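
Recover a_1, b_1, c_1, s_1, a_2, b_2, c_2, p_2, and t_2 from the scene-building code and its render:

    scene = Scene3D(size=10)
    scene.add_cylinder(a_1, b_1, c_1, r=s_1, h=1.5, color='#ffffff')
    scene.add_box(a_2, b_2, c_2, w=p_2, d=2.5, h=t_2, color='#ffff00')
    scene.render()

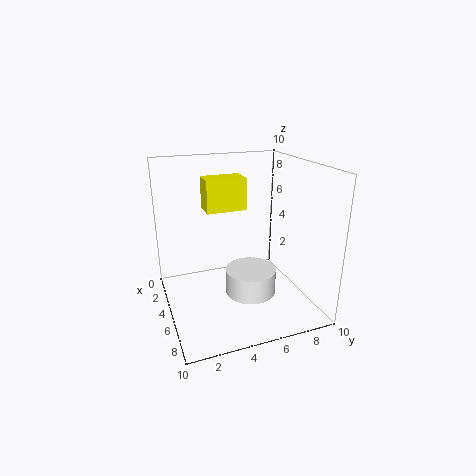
a_1 = 8.5
b_1 = 4.5
c_1 = 3
s_1 = 1.5
a_2 = 5
b_2 = 2.5
c_2 = 7.5
p_2 = 1.5
t_2 = 2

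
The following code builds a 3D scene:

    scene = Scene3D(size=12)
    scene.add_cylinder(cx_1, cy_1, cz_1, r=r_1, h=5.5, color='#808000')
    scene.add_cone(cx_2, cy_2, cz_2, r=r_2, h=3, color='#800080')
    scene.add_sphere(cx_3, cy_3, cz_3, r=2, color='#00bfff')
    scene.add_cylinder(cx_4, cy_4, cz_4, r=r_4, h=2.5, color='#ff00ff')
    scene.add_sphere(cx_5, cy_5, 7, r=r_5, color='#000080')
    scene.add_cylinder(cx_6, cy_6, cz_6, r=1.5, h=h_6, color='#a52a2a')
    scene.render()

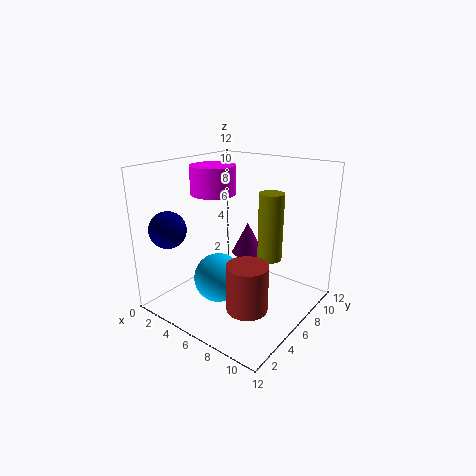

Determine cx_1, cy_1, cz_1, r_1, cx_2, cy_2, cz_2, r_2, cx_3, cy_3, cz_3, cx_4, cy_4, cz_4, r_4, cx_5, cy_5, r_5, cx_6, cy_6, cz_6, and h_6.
cx_1 = 8.5; cy_1 = 7; cz_1 = 4.5; r_1 = 1; cx_2 = 4.5; cy_2 = 9.5; cz_2 = 3; r_2 = 1.5; cx_3 = 5.5; cy_3 = 4; cz_3 = 3; cx_4 = 2.5; cy_4 = 7; cz_4 = 9; r_4 = 2; cx_5 = 2; cy_5 = 2; r_5 = 1.5; cx_6 = 9.5; cy_6 = 2.5; cz_6 = 2.5; h_6 = 3.5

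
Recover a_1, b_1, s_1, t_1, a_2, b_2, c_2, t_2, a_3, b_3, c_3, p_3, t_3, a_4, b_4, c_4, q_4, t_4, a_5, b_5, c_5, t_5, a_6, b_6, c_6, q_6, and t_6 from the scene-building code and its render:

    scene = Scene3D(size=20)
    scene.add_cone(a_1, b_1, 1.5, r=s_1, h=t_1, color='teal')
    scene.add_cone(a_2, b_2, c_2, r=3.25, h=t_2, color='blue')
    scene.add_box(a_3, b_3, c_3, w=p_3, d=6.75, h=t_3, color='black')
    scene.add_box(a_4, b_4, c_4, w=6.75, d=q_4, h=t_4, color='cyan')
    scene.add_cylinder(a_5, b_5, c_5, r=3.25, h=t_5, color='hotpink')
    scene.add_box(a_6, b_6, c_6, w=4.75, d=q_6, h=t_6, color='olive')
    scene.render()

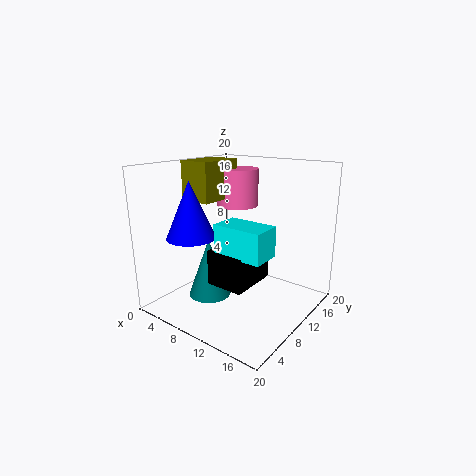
a_1 = 6.75, b_1 = 7.5, s_1 = 3, t_1 = 8.25, a_2 = 6.25, b_2 = 4.75, c_2 = 10.75, t_2 = 7.5, a_3 = 8.5, b_3 = 5.25, c_3 = 4.5, p_3 = 5.25, t_3 = 4.75, a_4 = 9.5, b_4 = 5.5, c_4 = 9, q_4 = 4, t_4 = 4, a_5 = 5.25, b_5 = 16.25, c_5 = 12.75, t_5 = 5.75, a_6 = 0.5, b_6 = 9, c_6 = 14.25, q_6 = 7, t_6 = 5.75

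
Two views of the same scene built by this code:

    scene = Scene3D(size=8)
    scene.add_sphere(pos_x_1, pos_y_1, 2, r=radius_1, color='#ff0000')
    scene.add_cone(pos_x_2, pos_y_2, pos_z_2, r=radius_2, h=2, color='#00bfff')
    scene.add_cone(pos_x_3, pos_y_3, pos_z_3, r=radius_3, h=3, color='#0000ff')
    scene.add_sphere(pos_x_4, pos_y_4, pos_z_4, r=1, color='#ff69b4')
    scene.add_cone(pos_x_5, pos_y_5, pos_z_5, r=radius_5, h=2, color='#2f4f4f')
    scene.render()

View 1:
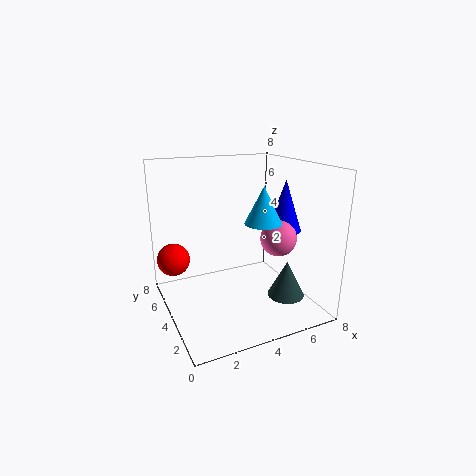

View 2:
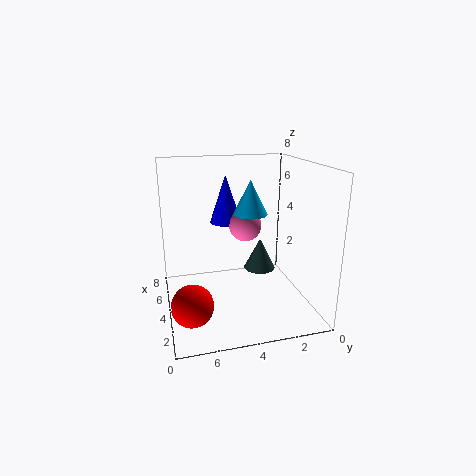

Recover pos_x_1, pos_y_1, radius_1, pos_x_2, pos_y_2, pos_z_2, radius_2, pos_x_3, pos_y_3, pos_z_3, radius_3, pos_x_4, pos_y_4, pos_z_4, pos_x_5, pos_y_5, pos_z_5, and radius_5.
pos_x_1 = 1
pos_y_1 = 7
radius_1 = 1
pos_x_2 = 5
pos_y_2 = 3
pos_z_2 = 5
radius_2 = 1
pos_x_3 = 7
pos_y_3 = 4
pos_z_3 = 4
radius_3 = 1
pos_x_4 = 6
pos_y_4 = 3
pos_z_4 = 4
pos_x_5 = 6
pos_y_5 = 2
pos_z_5 = 1
radius_5 = 1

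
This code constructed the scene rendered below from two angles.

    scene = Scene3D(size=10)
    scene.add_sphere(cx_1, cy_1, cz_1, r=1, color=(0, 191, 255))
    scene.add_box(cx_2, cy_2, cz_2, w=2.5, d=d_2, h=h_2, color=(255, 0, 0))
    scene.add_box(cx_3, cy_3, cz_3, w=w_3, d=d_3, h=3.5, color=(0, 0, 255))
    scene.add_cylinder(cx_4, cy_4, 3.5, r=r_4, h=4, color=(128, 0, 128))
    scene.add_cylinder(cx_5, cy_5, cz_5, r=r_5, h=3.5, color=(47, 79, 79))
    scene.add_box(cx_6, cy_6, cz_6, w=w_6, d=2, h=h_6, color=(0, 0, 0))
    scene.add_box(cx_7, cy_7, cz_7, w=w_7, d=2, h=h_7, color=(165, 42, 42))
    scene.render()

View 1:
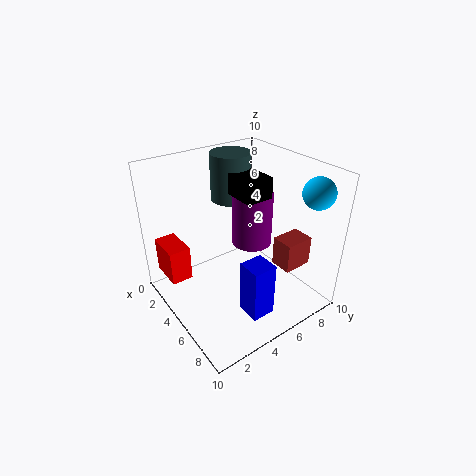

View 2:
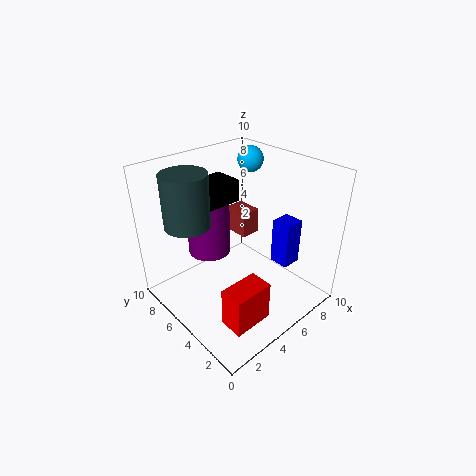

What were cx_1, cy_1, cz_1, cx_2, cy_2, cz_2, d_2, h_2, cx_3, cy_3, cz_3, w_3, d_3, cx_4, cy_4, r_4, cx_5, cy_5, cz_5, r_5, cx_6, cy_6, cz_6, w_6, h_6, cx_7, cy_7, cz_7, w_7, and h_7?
cx_1 = 9
cy_1 = 8
cz_1 = 9
cx_2 = 1
cy_2 = 0.5
cz_2 = 2
d_2 = 1.5
h_2 = 2.5
cx_3 = 8
cy_3 = 3
cz_3 = 2
w_3 = 1.5
d_3 = 1.5
cx_4 = 4
cy_4 = 7
r_4 = 1.5
cx_5 = 2
cy_5 = 6.5
cz_5 = 6.5
r_5 = 1.5
cx_6 = 3
cy_6 = 5.5
cz_6 = 7.5
w_6 = 2.5
h_6 = 1.5
cx_7 = 7
cy_7 = 6.5
cz_7 = 3.5
w_7 = 1.5
h_7 = 2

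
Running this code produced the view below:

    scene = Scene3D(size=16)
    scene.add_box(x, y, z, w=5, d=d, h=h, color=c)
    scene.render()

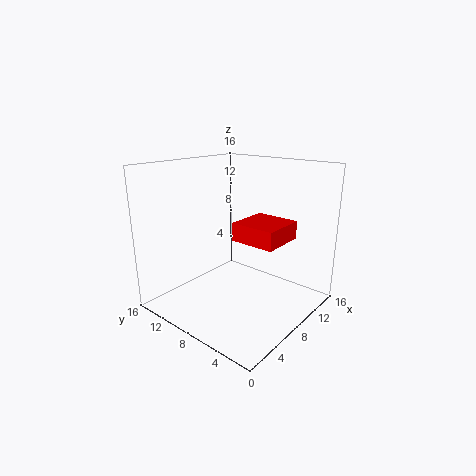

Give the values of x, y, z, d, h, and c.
x = 7, y = 3, z = 8, d = 5, h = 2, c = 'red'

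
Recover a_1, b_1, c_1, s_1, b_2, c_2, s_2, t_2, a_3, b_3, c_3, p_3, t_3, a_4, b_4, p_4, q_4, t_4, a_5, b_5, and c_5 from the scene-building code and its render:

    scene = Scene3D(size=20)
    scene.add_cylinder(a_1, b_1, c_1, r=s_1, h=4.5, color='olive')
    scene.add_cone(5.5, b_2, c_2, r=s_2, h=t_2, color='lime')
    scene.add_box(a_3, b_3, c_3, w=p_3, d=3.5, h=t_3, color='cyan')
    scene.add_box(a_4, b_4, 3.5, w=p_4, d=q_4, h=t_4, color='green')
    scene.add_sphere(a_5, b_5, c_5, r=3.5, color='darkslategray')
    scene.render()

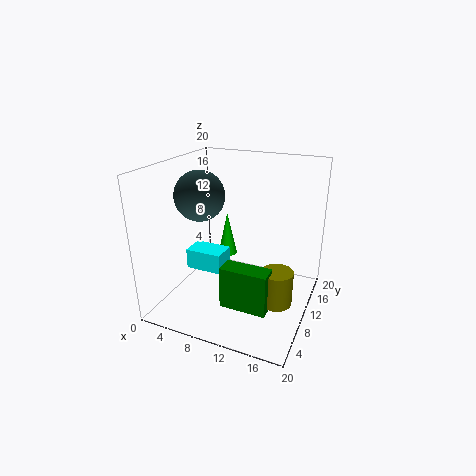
a_1 = 17; b_1 = 6; c_1 = 4; s_1 = 2; b_2 = 16; c_2 = 4; s_2 = 1.5; t_2 = 7; a_3 = 2; b_3 = 9; c_3 = 4; p_3 = 5.5; t_3 = 3; a_4 = 10.5; b_4 = 3; p_4 = 6; q_4 = 2.5; t_4 = 5.5; a_5 = 4.5; b_5 = 9.5; c_5 = 15.5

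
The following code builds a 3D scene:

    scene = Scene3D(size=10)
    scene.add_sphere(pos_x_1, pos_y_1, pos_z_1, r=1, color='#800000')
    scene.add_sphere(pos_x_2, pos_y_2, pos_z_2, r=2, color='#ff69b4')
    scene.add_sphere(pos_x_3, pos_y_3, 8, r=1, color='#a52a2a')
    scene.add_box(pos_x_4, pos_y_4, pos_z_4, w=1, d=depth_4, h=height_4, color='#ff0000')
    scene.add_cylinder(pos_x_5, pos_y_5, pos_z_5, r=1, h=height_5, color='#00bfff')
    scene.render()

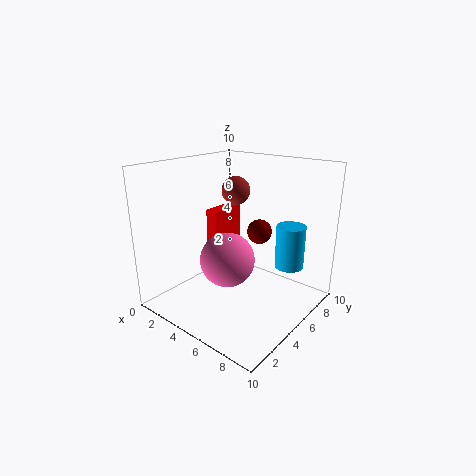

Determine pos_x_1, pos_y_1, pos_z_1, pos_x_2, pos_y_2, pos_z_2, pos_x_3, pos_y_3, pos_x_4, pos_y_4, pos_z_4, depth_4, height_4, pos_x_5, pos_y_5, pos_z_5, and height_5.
pos_x_1 = 4, pos_y_1 = 9, pos_z_1 = 4, pos_x_2 = 4, pos_y_2 = 5, pos_z_2 = 3, pos_x_3 = 4, pos_y_3 = 6, pos_x_4 = 1, pos_y_4 = 6, pos_z_4 = 3, depth_4 = 3, height_4 = 3, pos_x_5 = 8, pos_y_5 = 7, pos_z_5 = 3, height_5 = 3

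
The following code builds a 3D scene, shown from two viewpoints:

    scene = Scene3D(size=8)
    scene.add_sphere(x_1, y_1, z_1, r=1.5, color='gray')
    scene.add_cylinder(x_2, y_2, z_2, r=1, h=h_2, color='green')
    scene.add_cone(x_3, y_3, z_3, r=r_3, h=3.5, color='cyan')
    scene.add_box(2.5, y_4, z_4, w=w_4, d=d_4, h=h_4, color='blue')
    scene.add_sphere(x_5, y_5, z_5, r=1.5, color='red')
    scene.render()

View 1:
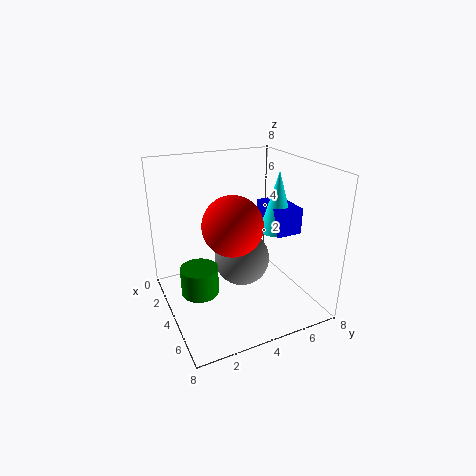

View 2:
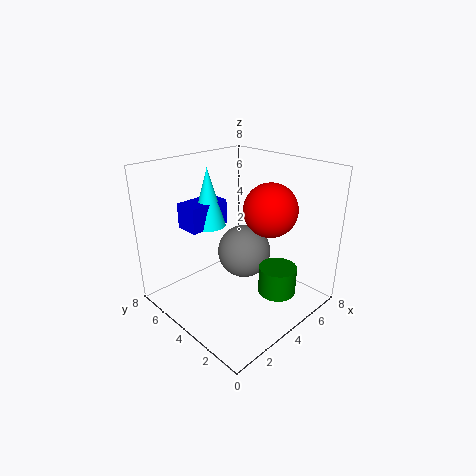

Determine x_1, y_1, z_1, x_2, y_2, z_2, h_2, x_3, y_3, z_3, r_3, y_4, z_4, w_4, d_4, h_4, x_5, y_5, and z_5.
x_1 = 4.5
y_1 = 4
z_1 = 3
x_2 = 4.5
y_2 = 1.5
z_2 = 1.5
h_2 = 1.5
x_3 = 4
y_3 = 6.5
z_3 = 4
r_3 = 1
y_4 = 6
z_4 = 4
w_4 = 2.5
d_4 = 1.5
h_4 = 1.5
x_5 = 5.5
y_5 = 3
z_5 = 5.5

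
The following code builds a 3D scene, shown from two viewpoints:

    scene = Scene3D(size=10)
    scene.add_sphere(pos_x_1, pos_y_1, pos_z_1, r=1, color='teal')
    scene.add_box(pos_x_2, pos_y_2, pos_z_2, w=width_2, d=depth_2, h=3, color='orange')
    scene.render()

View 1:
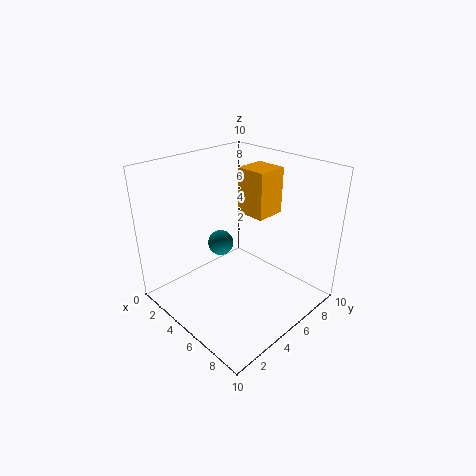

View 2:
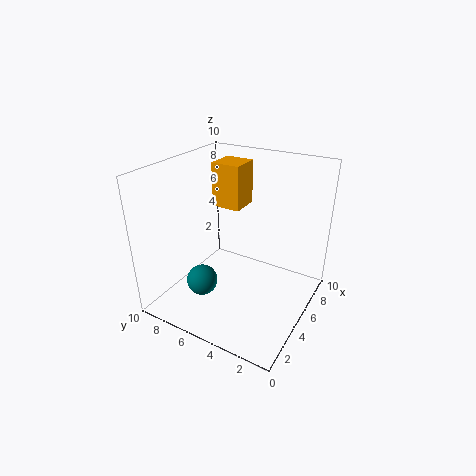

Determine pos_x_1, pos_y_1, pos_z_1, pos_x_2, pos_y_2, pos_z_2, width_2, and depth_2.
pos_x_1 = 2, pos_y_1 = 6, pos_z_1 = 3, pos_x_2 = 5, pos_y_2 = 5, pos_z_2 = 7, width_2 = 2, depth_2 = 2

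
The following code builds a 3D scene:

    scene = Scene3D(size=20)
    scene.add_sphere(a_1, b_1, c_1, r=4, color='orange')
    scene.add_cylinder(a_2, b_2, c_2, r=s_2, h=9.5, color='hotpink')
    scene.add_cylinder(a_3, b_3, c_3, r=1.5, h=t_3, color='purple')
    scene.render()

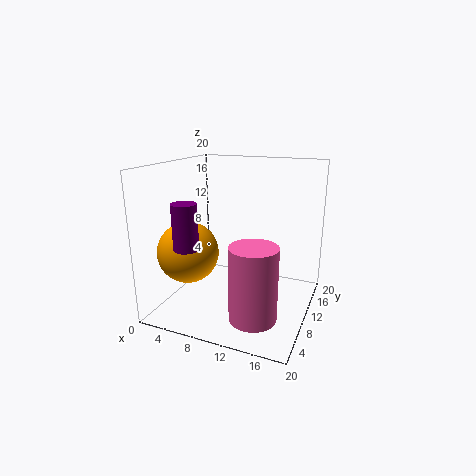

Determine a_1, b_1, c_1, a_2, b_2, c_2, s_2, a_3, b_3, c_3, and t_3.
a_1 = 5
b_1 = 5
c_1 = 9
a_2 = 14.5
b_2 = 4
c_2 = 2
s_2 = 3
a_3 = 7
b_3 = 1.5
c_3 = 11
t_3 = 5.5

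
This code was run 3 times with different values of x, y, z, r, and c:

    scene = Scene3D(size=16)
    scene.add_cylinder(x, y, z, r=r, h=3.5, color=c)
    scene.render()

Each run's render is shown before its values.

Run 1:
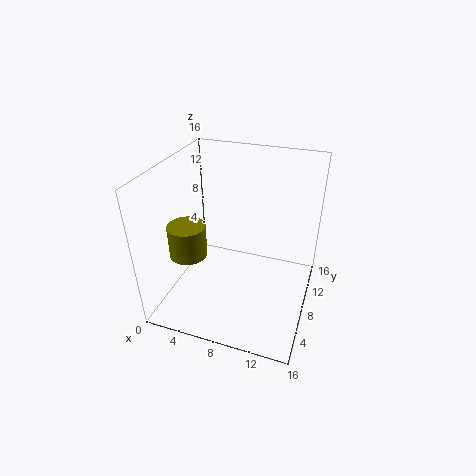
x = 3.5; y = 4.75; z = 7; r = 2; c = 'olive'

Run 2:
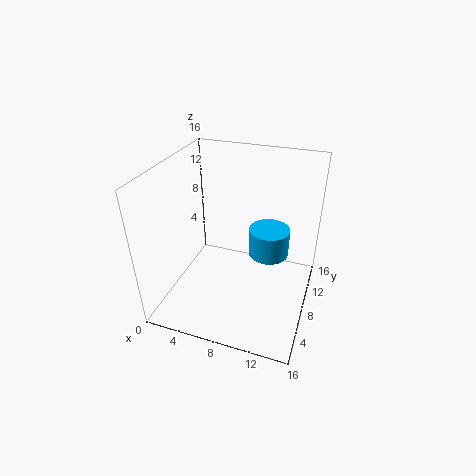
x = 10.5; y = 12.5; z = 3.5; r = 2.5; c = 'deepskyblue'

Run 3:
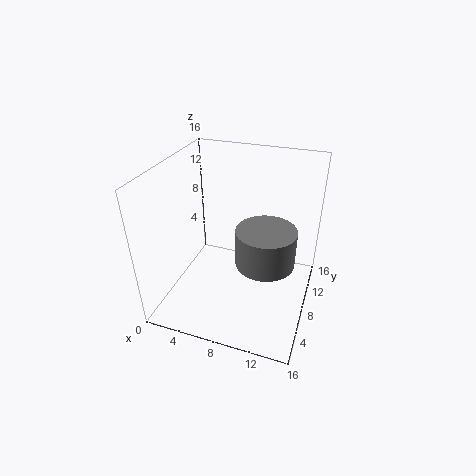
x = 12.25; y = 3.5; z = 9; r = 2.75; c = 'gray'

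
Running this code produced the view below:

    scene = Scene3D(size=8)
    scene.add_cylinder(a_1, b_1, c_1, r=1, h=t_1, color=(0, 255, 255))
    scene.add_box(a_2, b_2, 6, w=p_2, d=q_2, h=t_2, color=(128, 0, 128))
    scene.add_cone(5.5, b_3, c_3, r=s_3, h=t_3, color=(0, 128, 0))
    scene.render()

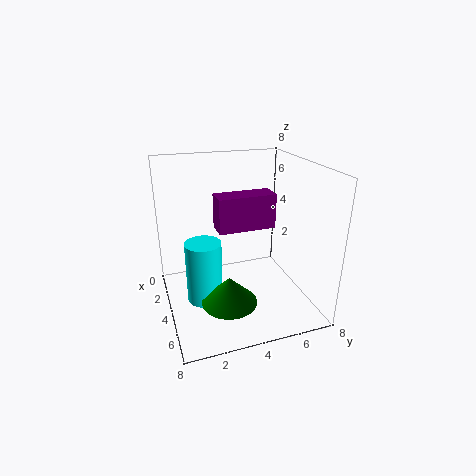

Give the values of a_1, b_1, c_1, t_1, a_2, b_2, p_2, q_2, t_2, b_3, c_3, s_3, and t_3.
a_1 = 4; b_1 = 2; c_1 = 0.5; t_1 = 3.5; a_2 = 6.5; b_2 = 2; p_2 = 1; q_2 = 2.5; t_2 = 1.5; b_3 = 3; c_3 = 1; s_3 = 1.5; t_3 = 1.5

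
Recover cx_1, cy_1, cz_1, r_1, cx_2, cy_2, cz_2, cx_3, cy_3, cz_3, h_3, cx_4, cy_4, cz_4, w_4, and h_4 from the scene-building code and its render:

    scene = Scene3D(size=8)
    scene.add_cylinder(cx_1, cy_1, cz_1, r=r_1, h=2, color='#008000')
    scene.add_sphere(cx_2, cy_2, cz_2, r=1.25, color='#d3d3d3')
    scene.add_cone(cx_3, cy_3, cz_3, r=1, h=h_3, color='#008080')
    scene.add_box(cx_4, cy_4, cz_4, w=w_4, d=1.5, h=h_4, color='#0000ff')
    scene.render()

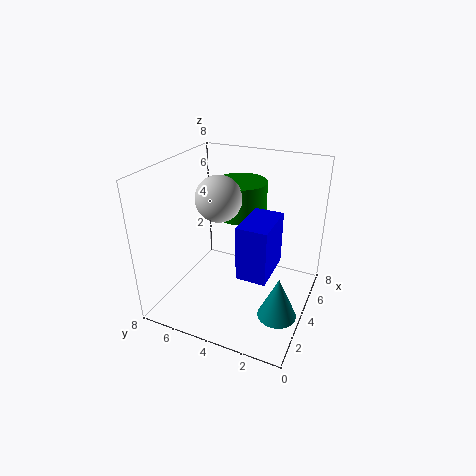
cx_1 = 5.5; cy_1 = 4.5; cz_1 = 4.75; r_1 = 1.5; cx_2 = 3.75; cy_2 = 5; cz_2 = 6.25; cx_3 = 2.25; cy_3 = 1; cz_3 = 1; h_3 = 2.25; cx_4 = 1.5; cy_4 = 1.5; cz_4 = 3.25; w_4 = 2.5; h_4 = 2.75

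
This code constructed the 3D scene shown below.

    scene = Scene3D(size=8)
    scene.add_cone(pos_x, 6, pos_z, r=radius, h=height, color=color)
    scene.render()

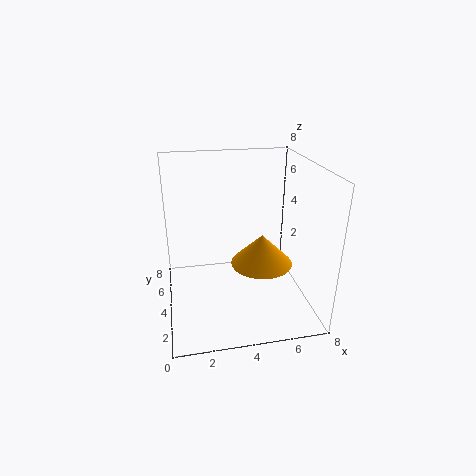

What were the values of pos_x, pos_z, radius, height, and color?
pos_x = 6; pos_z = 1; radius = 2; height = 2; color = 'orange'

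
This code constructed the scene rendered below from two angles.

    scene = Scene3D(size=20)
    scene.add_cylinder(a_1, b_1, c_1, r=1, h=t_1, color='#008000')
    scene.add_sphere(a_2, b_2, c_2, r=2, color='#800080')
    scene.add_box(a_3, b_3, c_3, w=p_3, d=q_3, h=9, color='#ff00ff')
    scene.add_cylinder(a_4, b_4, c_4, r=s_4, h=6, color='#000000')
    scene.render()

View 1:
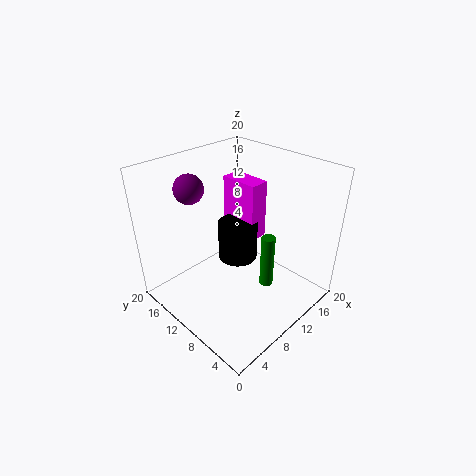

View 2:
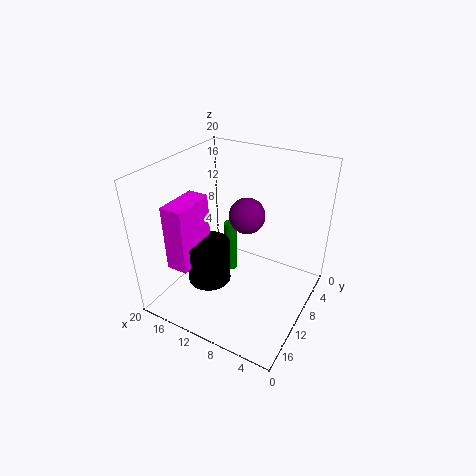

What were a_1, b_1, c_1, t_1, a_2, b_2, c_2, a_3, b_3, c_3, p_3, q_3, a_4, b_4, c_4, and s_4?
a_1 = 13
b_1 = 7
c_1 = 2
t_1 = 8
a_2 = 6
b_2 = 15
c_2 = 17
a_3 = 14
b_3 = 11
c_3 = 7
p_3 = 3
q_3 = 6
a_4 = 13
b_4 = 13
c_4 = 4
s_4 = 3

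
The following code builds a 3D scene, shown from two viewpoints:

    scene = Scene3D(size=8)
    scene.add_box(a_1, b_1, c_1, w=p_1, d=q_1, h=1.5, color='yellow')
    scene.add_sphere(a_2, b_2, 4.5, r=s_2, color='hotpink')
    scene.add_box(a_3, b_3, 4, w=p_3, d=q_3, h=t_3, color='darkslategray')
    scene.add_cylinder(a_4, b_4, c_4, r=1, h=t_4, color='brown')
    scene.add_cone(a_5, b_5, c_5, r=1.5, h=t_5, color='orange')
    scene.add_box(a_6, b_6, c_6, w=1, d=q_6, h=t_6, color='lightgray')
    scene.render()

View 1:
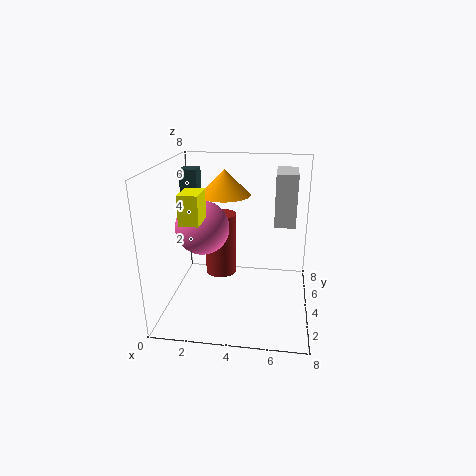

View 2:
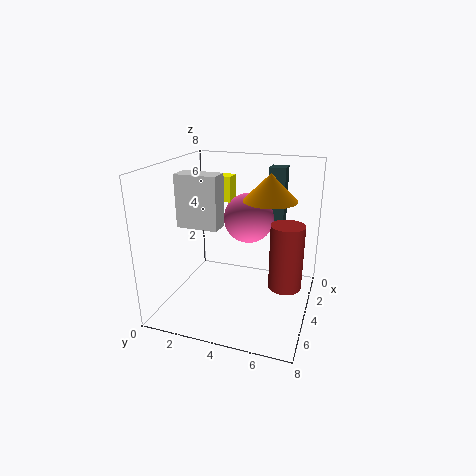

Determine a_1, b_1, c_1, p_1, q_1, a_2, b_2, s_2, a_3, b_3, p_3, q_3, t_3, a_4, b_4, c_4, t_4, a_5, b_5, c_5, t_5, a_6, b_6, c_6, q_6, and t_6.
a_1 = 1.5
b_1 = 1.5
c_1 = 5.5
p_1 = 1
q_1 = 1.5
a_2 = 2
b_2 = 4
s_2 = 1.5
a_3 = 0.5
b_3 = 5
p_3 = 1
q_3 = 1
t_3 = 3.5
a_4 = 2.5
b_4 = 6.5
c_4 = 0.5
t_4 = 4
a_5 = 3
b_5 = 5.5
c_5 = 6
t_5 = 1.5
a_6 = 6
b_6 = 2
c_6 = 5.5
q_6 = 2
t_6 = 2.5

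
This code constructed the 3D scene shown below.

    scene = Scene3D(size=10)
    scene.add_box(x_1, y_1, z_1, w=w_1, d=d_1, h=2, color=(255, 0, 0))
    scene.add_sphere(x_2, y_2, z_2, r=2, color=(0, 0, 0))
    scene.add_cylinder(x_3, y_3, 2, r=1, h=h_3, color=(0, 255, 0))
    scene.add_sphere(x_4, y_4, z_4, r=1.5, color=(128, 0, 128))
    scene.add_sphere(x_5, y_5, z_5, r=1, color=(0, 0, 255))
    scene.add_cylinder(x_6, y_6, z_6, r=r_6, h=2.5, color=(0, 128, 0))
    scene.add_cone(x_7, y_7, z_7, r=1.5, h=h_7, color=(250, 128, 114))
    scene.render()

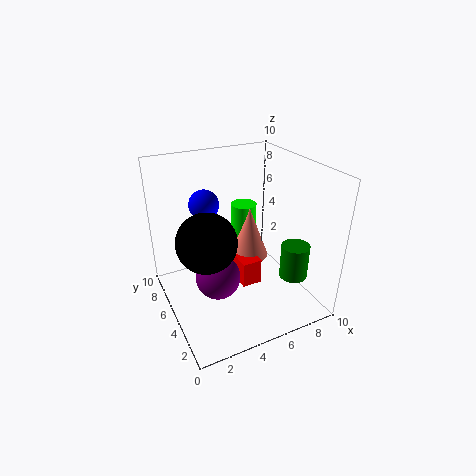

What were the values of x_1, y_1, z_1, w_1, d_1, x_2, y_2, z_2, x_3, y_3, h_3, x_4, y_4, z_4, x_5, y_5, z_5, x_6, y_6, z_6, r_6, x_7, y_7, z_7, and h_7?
x_1 = 5.5, y_1 = 5, z_1 = 0.5, w_1 = 1.5, d_1 = 3, x_2 = 2.5, y_2 = 4.5, z_2 = 5.5, x_3 = 7, y_3 = 8, h_3 = 4, x_4 = 3, y_4 = 4, z_4 = 3, x_5 = 3, y_5 = 6, z_5 = 7.5, x_6 = 8.5, y_6 = 3, z_6 = 2, r_6 = 1, x_7 = 7, y_7 = 7, z_7 = 2, h_7 = 4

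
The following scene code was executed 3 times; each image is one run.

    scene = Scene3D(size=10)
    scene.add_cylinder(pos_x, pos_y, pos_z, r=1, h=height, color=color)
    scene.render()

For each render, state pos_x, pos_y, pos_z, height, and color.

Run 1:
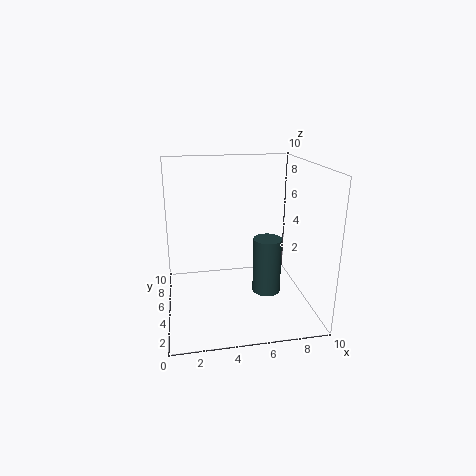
pos_x = 7, pos_y = 4.5, pos_z = 1, height = 4, color = 'darkslategray'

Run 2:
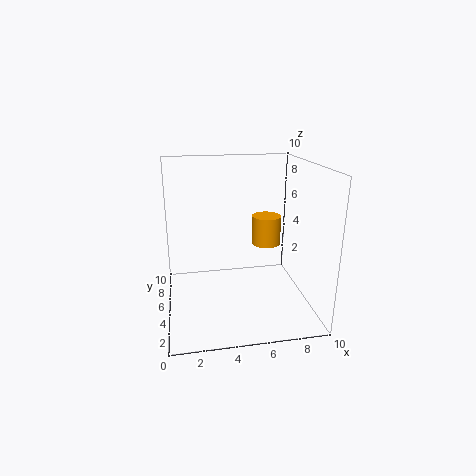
pos_x = 7, pos_y = 5, pos_z = 4.5, height = 2, color = 'orange'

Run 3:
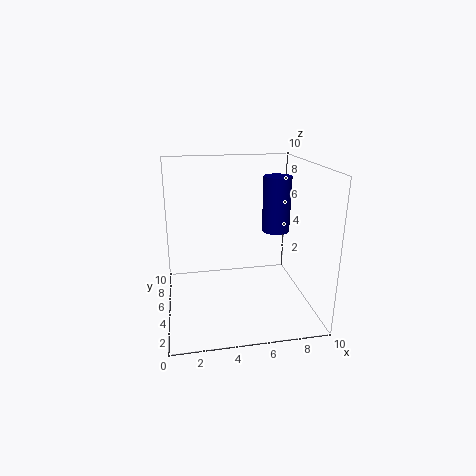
pos_x = 8, pos_y = 6, pos_z = 5, height = 4, color = 'navy'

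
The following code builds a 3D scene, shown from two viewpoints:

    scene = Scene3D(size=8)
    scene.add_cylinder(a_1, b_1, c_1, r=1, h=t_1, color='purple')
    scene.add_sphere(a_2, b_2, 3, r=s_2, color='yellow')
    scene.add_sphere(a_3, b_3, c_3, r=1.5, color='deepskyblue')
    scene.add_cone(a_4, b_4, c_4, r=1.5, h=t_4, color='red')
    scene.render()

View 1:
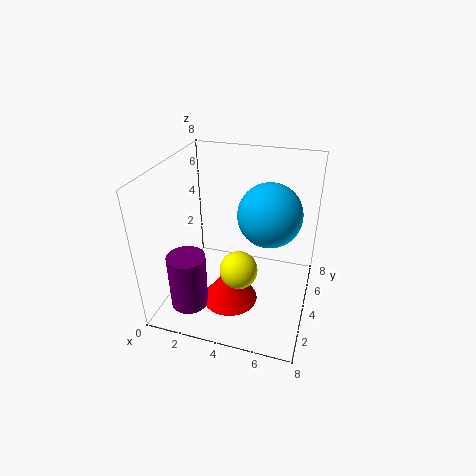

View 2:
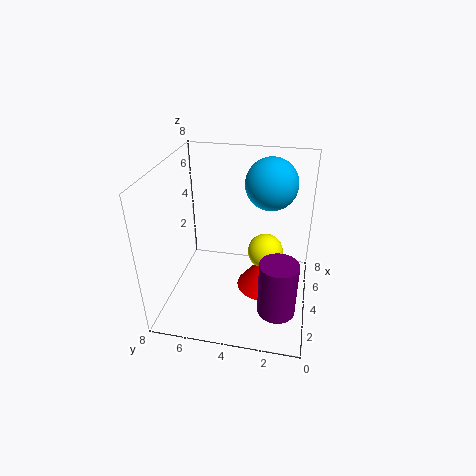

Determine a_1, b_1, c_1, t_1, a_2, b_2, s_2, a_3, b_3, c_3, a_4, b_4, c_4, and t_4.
a_1 = 2; b_1 = 1.5; c_1 = 1; t_1 = 3; a_2 = 4.5; b_2 = 2.5; s_2 = 1; a_3 = 6; b_3 = 2.5; c_3 = 6.5; a_4 = 4; b_4 = 2.5; c_4 = 1; t_4 = 2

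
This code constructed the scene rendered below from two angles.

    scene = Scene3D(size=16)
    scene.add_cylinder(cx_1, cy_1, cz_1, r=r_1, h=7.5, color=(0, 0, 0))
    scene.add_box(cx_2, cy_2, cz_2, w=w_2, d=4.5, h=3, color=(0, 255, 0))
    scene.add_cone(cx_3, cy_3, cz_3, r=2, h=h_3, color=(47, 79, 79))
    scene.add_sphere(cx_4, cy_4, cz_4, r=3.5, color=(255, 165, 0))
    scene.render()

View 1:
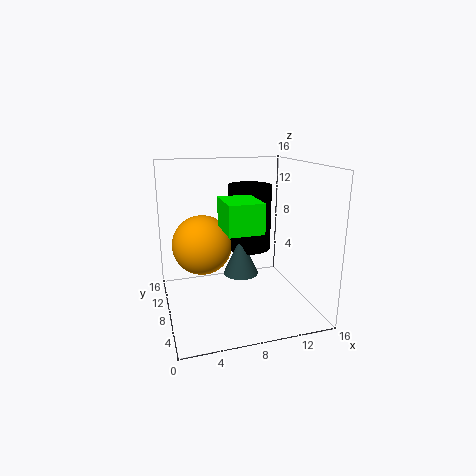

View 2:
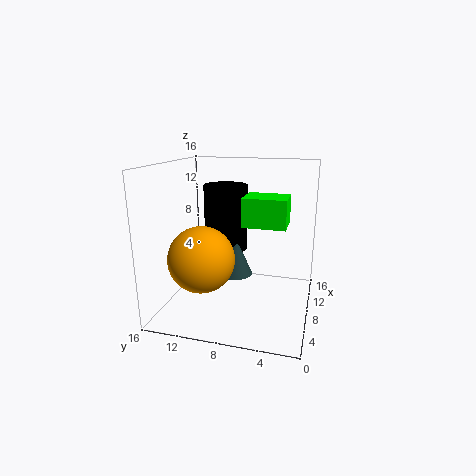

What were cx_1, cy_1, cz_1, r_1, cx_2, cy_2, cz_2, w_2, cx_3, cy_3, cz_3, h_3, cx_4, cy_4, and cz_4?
cx_1 = 10
cy_1 = 10
cz_1 = 6
r_1 = 2.5
cx_2 = 5.5
cy_2 = 2.5
cz_2 = 10
w_2 = 3.5
cx_3 = 8.5
cy_3 = 8.5
cz_3 = 3.5
h_3 = 4.5
cx_4 = 4.5
cy_4 = 11
cz_4 = 6.5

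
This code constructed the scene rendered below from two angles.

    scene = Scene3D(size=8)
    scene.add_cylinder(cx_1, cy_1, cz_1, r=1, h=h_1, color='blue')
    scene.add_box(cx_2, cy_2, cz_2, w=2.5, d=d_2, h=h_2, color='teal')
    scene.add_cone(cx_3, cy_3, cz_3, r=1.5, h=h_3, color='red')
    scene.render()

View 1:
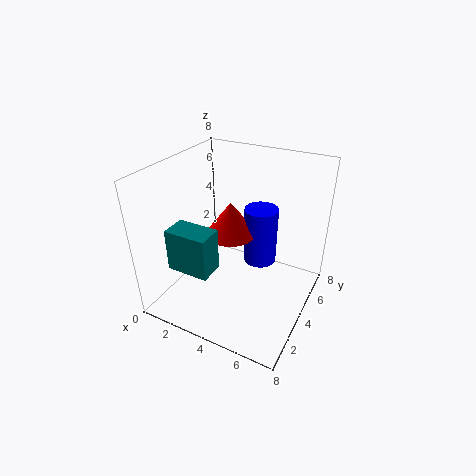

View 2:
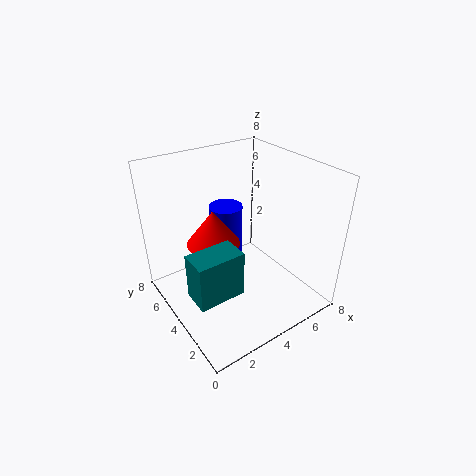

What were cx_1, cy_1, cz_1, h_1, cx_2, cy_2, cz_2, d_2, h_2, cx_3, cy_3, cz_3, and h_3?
cx_1 = 4.5
cy_1 = 6
cz_1 = 1.5
h_1 = 3.5
cx_2 = 0.5
cy_2 = 2
cz_2 = 2
d_2 = 1.5
h_2 = 2.5
cx_3 = 3
cy_3 = 5
cz_3 = 3.5
h_3 = 2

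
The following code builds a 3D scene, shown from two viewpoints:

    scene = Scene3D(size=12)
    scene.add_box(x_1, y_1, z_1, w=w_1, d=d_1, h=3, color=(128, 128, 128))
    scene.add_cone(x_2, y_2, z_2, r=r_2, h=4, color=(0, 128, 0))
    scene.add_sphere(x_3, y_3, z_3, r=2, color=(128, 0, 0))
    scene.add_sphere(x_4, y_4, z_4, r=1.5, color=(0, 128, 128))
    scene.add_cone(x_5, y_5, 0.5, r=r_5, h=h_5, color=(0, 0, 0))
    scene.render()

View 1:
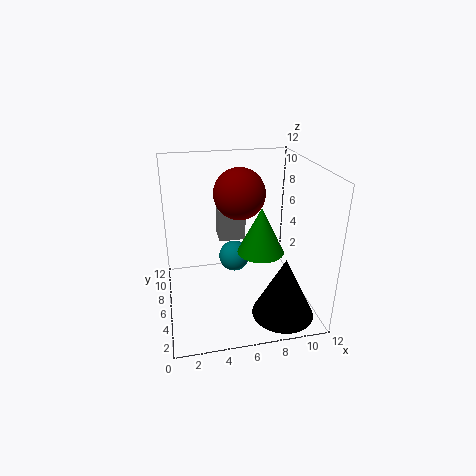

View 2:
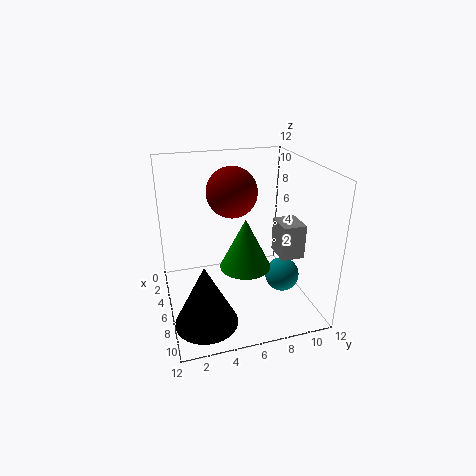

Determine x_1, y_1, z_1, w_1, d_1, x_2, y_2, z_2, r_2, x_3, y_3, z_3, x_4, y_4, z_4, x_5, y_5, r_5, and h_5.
x_1 = 5, y_1 = 9.5, z_1 = 4, w_1 = 2.5, d_1 = 2, x_2 = 8, y_2 = 6, z_2 = 4.5, r_2 = 2, x_3 = 6, y_3 = 5.5, z_3 = 10, x_4 = 6.5, y_4 = 10, z_4 = 2, x_5 = 9, y_5 = 2.5, r_5 = 2.5, h_5 = 5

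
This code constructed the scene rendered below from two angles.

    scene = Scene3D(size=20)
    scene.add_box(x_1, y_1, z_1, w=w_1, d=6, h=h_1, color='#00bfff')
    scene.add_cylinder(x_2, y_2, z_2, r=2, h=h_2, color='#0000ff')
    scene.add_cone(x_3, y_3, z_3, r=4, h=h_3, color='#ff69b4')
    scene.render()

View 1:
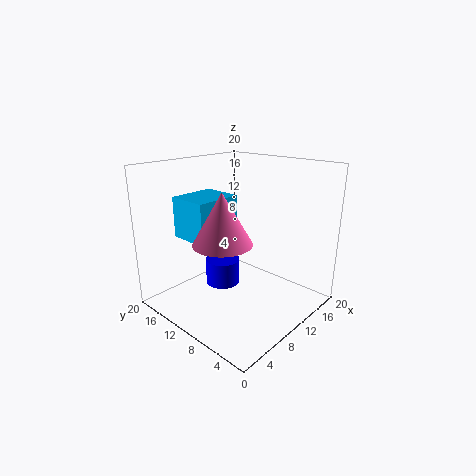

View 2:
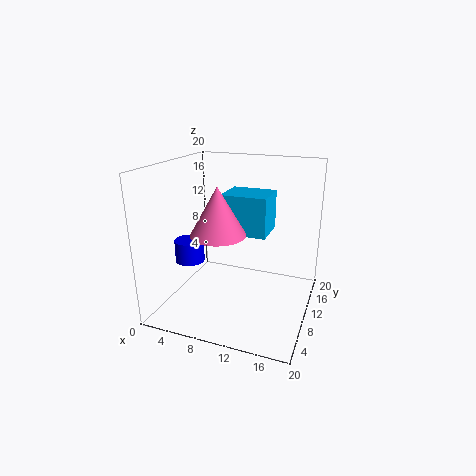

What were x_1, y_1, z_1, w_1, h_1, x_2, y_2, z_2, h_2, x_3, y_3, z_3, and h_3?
x_1 = 6
y_1 = 13
z_1 = 9
w_1 = 7
h_1 = 6
x_2 = 4
y_2 = 7
z_2 = 7
h_2 = 3
x_3 = 7
y_3 = 10
z_3 = 10
h_3 = 7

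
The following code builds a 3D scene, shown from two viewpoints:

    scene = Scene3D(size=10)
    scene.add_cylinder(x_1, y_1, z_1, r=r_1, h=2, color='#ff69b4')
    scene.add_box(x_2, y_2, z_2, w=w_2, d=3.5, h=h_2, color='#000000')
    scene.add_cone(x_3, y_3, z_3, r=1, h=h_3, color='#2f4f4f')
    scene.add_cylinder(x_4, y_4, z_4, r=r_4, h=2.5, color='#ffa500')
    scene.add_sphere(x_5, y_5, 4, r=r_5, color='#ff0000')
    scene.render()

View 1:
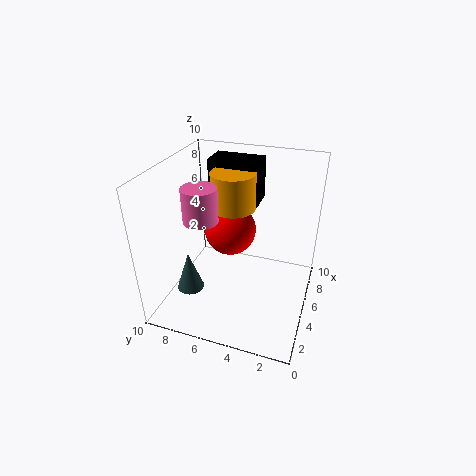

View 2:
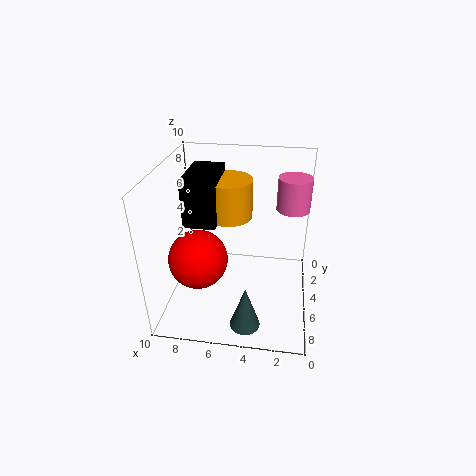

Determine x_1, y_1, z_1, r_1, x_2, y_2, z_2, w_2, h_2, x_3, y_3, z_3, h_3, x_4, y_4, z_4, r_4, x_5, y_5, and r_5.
x_1 = 1.5, y_1 = 6, z_1 = 8, r_1 = 1, x_2 = 6, y_2 = 4, z_2 = 7, w_2 = 2, h_2 = 3, x_3 = 4, y_3 = 8.5, z_3 = 0.5, h_3 = 3, x_4 = 5.5, y_4 = 5.5, z_4 = 7, r_4 = 1.5, x_5 = 7.5, y_5 = 6.5, r_5 = 2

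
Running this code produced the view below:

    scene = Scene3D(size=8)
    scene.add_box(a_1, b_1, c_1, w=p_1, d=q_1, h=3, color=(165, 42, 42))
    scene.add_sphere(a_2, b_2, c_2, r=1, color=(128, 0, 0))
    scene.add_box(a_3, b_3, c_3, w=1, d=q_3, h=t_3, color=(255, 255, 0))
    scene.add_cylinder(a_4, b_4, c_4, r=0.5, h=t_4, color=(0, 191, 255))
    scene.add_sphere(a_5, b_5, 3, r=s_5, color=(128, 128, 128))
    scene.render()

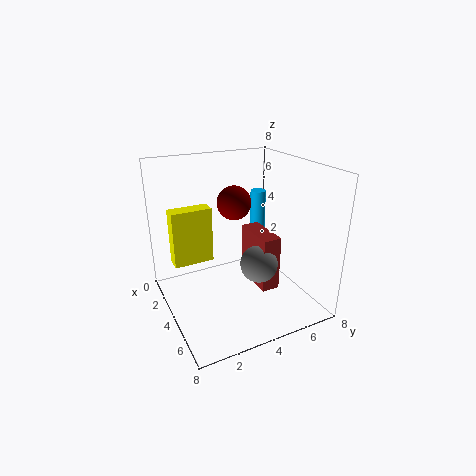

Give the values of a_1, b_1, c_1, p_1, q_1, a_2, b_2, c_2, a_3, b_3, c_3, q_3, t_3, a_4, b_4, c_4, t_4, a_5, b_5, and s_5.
a_1 = 3.5
b_1 = 4.5
c_1 = 1.5
p_1 = 2.5
q_1 = 1
a_2 = 2.5
b_2 = 4.5
c_2 = 5.5
a_3 = 0.5
b_3 = 1
c_3 = 1.5
q_3 = 2.5
t_3 = 3.5
a_4 = 1
b_4 = 7
c_4 = 1.5
t_4 = 4
a_5 = 5.5
b_5 = 4.5
s_5 = 1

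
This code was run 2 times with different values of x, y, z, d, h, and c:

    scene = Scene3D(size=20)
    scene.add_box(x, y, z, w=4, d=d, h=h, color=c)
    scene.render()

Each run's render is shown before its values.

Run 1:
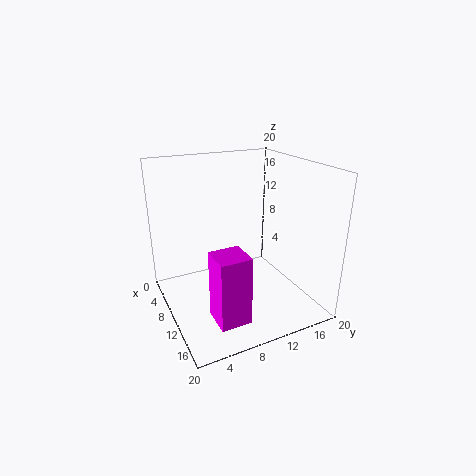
x = 14; y = 4; z = 2; d = 4; h = 9; c = 'magenta'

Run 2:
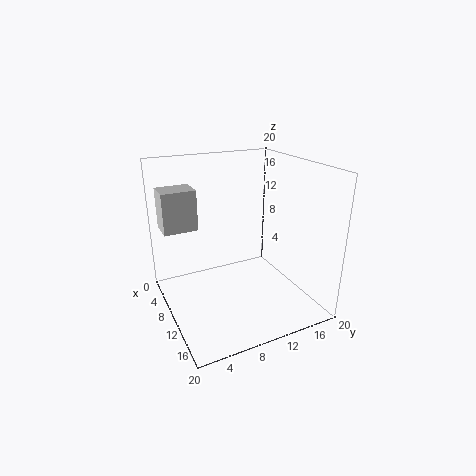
x = 1; y = 1; z = 10; d = 5; h = 6; c = 'lightgray'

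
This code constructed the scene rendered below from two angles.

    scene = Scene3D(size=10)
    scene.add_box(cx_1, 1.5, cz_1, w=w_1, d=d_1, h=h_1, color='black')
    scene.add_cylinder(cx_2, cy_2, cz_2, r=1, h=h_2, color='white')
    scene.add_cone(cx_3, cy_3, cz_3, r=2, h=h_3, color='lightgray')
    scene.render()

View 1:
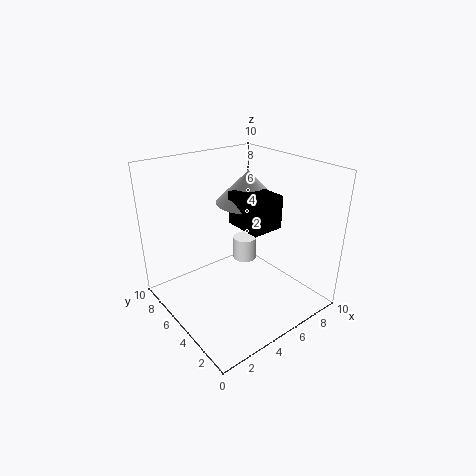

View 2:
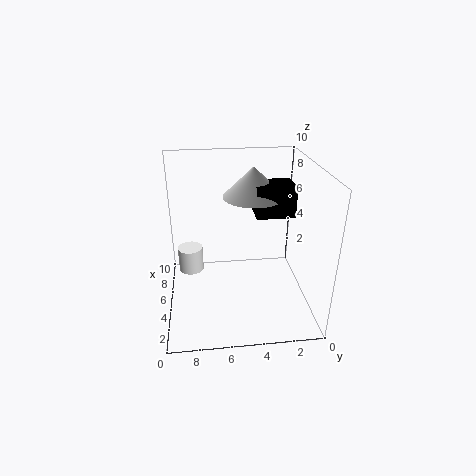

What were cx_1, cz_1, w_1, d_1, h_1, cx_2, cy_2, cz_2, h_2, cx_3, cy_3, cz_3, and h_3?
cx_1 = 3.5
cz_1 = 7
w_1 = 2
d_1 = 2.5
h_1 = 2
cx_2 = 8.5
cy_2 = 8.5
cz_2 = 0.5
h_2 = 2
cx_3 = 5
cy_3 = 4
cz_3 = 8
h_3 = 2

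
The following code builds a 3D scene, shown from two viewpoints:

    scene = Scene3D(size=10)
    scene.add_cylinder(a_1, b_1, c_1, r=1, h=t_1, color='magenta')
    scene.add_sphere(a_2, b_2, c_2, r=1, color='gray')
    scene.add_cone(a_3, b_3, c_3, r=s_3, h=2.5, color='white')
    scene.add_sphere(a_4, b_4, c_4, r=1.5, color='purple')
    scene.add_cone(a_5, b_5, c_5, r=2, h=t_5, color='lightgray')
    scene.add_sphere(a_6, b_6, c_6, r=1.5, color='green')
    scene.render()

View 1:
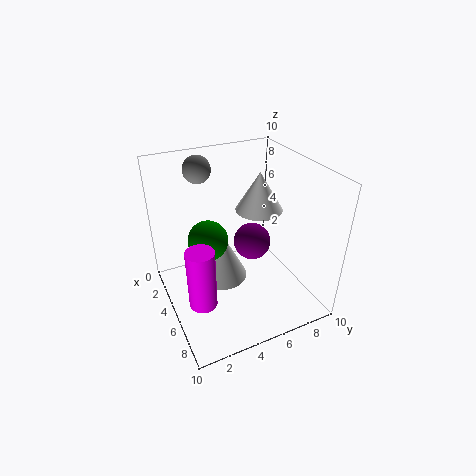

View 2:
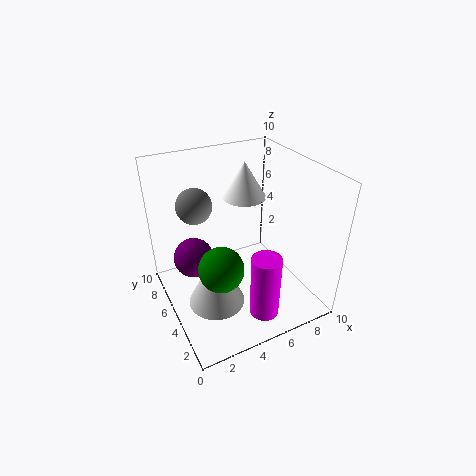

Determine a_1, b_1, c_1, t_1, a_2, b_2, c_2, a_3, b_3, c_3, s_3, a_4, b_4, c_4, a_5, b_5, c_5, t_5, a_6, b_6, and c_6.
a_1 = 5.5, b_1 = 2, c_1 = 0.5, t_1 = 4.5, a_2 = 1.5, b_2 = 3.5, c_2 = 9, a_3 = 6, b_3 = 6, c_3 = 7.5, s_3 = 1.5, a_4 = 2.5, b_4 = 7.5, c_4 = 2.5, a_5 = 3, b_5 = 4.5, c_5 = 0.5, t_5 = 4, a_6 = 3, b_6 = 3.5, c_6 = 4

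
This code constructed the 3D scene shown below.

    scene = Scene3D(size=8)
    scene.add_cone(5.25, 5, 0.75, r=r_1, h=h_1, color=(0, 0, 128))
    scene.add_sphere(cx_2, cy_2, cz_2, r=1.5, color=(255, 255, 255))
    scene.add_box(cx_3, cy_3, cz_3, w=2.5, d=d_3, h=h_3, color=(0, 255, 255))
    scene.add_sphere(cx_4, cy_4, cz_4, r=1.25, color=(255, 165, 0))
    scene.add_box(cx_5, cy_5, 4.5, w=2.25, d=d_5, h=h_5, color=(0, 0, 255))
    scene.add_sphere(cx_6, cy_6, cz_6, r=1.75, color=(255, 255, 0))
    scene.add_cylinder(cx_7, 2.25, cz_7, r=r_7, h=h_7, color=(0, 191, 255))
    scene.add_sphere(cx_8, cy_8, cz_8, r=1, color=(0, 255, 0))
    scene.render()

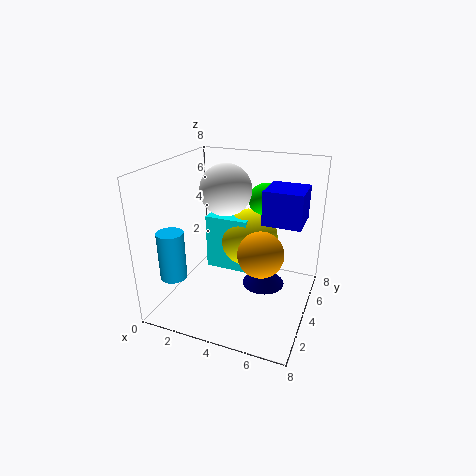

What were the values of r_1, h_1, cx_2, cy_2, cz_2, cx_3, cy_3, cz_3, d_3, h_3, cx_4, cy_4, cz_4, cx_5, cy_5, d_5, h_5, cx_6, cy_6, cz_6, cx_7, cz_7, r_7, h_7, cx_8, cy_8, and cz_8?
r_1 = 1.25, h_1 = 1.25, cx_2 = 2.75, cy_2 = 5.25, cz_2 = 6.25, cx_3 = 1.75, cy_3 = 4.5, cz_3 = 1.5, d_3 = 1.25, h_3 = 3.25, cx_4 = 5.5, cy_4 = 3.5, cz_4 = 3.5, cx_5 = 5, cy_5 = 5, d_5 = 2.25, h_5 = 2, cx_6 = 4, cy_6 = 5.75, cz_6 = 3.25, cx_7 = 0.75, cz_7 = 1.75, r_7 = 0.75, h_7 = 2.75, cx_8 = 4.75, cy_8 = 6.5, cz_8 = 5.5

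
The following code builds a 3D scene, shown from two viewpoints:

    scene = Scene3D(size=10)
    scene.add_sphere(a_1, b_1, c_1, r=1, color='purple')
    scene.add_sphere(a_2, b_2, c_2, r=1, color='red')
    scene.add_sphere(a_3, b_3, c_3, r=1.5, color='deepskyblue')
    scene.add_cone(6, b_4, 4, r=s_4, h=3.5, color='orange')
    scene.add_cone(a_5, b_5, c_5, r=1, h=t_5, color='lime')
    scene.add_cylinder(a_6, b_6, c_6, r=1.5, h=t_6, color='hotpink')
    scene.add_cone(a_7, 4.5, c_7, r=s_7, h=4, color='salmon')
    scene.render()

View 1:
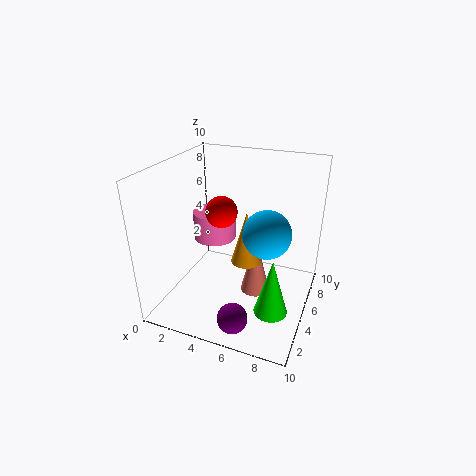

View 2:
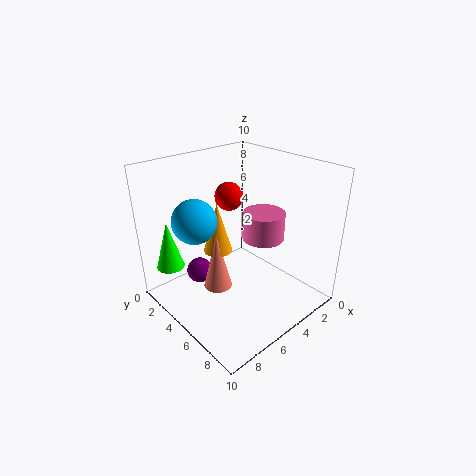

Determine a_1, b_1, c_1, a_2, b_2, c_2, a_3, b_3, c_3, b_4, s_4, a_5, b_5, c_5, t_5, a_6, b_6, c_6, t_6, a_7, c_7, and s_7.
a_1 = 6; b_1 = 1.5; c_1 = 1; a_2 = 4.5; b_2 = 3.5; c_2 = 7.5; a_3 = 7.5; b_3 = 3.5; c_3 = 6.5; b_4 = 4; s_4 = 1; a_5 = 8.5; b_5 = 1.5; c_5 = 2.5; t_5 = 3.5; a_6 = 3; b_6 = 5.5; c_6 = 4.5; t_6 = 2; a_7 = 6.5; c_7 = 1.5; s_7 = 1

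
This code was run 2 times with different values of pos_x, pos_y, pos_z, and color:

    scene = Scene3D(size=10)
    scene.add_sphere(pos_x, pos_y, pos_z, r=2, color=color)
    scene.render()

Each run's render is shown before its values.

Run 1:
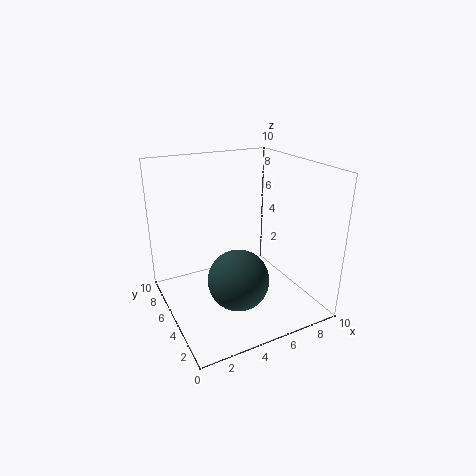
pos_x = 4, pos_y = 3, pos_z = 3, color = 'darkslategray'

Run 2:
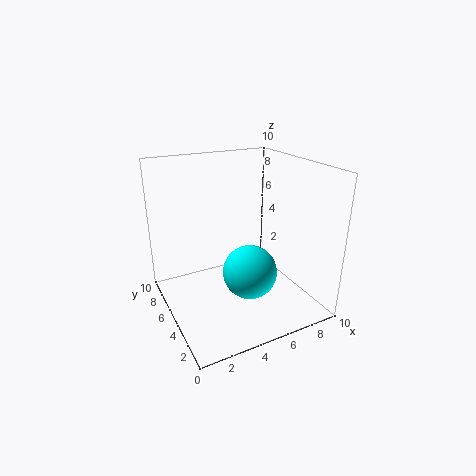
pos_x = 6, pos_y = 5, pos_z = 2, color = 'cyan'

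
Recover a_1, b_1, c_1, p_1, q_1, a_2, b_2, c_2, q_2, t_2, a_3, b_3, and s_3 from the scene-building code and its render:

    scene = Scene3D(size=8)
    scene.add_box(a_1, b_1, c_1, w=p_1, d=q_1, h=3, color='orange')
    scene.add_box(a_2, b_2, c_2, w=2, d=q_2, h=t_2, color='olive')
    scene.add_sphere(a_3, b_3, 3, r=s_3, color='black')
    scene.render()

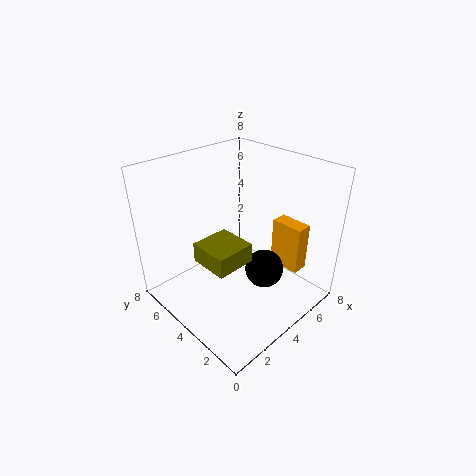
a_1 = 7
b_1 = 2
c_1 = 1
p_1 = 1
q_1 = 2
a_2 = 1
b_2 = 2
c_2 = 4
q_2 = 2
t_2 = 1
a_3 = 4
b_3 = 2
s_3 = 1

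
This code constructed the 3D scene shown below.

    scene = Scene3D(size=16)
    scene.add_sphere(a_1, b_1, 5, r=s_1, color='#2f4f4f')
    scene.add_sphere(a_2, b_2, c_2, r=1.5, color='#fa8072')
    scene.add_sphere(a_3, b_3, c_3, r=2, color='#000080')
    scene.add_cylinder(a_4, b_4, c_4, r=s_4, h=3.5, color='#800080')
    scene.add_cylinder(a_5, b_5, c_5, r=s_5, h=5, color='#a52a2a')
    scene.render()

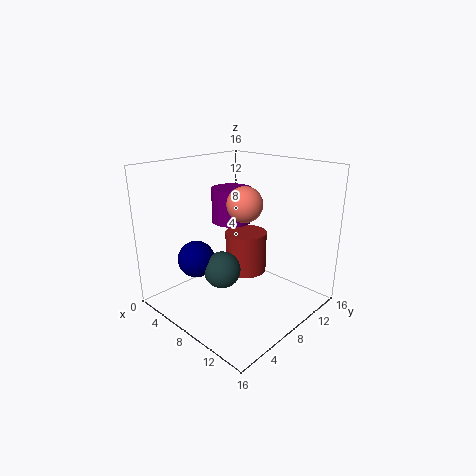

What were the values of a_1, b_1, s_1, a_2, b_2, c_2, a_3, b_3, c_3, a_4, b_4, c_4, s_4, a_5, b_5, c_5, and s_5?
a_1 = 8, b_1 = 5.5, s_1 = 2, a_2 = 13.5, b_2 = 3, c_2 = 14, a_3 = 5.5, b_3 = 4, c_3 = 6, a_4 = 8.5, b_4 = 6.5, c_4 = 10.5, s_4 = 2, a_5 = 6.5, b_5 = 11, c_5 = 2.5, s_5 = 2.5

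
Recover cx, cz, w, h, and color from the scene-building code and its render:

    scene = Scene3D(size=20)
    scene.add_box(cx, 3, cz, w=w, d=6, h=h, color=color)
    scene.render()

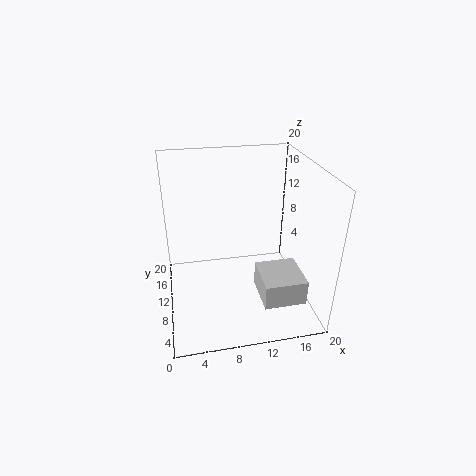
cx = 12.25
cz = 2.75
w = 5.75
h = 3.5
color = 'lightgray'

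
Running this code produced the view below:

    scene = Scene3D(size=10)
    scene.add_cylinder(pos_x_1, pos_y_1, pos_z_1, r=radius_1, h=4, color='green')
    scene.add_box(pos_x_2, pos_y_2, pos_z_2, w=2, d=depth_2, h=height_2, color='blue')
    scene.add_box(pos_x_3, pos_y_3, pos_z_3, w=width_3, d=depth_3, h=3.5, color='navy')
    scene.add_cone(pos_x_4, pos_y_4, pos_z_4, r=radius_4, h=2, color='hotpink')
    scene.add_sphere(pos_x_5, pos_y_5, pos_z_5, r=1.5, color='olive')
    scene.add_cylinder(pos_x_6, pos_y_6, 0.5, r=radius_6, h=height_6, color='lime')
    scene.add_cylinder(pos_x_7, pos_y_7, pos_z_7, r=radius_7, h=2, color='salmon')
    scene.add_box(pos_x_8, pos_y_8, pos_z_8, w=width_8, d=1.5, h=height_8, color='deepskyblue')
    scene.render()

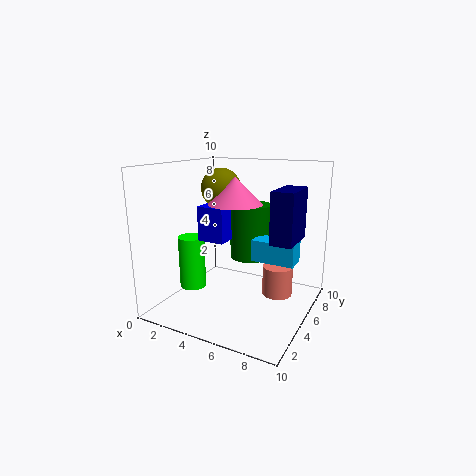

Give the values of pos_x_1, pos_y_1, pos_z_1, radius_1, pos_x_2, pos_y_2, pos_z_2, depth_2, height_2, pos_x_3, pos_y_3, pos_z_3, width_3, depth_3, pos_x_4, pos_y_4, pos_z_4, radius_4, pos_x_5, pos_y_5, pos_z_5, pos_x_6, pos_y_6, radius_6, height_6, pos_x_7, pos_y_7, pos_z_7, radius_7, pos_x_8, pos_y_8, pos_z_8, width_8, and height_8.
pos_x_1 = 5, pos_y_1 = 7, pos_z_1 = 3, radius_1 = 1.5, pos_x_2 = 2, pos_y_2 = 4.5, pos_z_2 = 4.5, depth_2 = 3.5, height_2 = 2.5, pos_x_3 = 7.5, pos_y_3 = 4.5, pos_z_3 = 5, width_3 = 1.5, depth_3 = 3, pos_x_4 = 4, pos_y_4 = 6.5, pos_z_4 = 7, radius_4 = 2, pos_x_5 = 2.5, pos_y_5 = 7, pos_z_5 = 8, pos_x_6 = 1, pos_y_6 = 5, radius_6 = 1, height_6 = 4, pos_x_7 = 8, pos_y_7 = 5, pos_z_7 = 1.5, radius_7 = 1, pos_x_8 = 6, pos_y_8 = 5, pos_z_8 = 3.5, width_8 = 3, height_8 = 1.5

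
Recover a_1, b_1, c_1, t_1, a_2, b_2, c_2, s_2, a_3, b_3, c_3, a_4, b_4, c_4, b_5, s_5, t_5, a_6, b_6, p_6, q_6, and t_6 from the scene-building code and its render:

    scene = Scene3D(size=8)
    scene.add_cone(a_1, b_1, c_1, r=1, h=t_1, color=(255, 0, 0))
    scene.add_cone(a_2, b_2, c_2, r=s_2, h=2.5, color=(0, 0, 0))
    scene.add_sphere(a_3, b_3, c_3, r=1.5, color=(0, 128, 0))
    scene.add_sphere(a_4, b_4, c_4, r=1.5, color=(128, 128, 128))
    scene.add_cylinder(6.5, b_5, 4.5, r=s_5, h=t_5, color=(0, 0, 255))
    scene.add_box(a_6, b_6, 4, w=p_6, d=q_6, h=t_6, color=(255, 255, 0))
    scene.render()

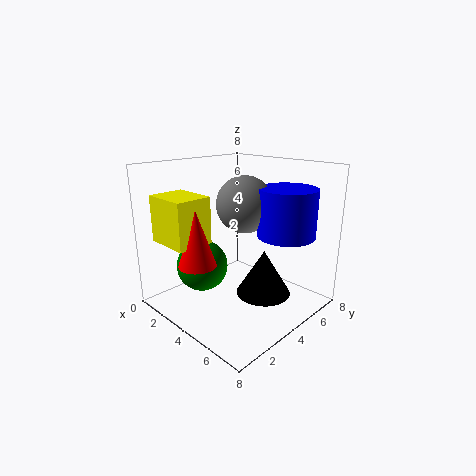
a_1 = 3.5
b_1 = 1.5
c_1 = 3
t_1 = 3
a_2 = 5.5
b_2 = 4.5
c_2 = 1
s_2 = 1.5
a_3 = 2
b_3 = 3
c_3 = 2
a_4 = 4.5
b_4 = 4
c_4 = 6
b_5 = 5
s_5 = 1.5
t_5 = 2.5
a_6 = 1
b_6 = 0.5
p_6 = 2.5
q_6 = 2
t_6 = 2.5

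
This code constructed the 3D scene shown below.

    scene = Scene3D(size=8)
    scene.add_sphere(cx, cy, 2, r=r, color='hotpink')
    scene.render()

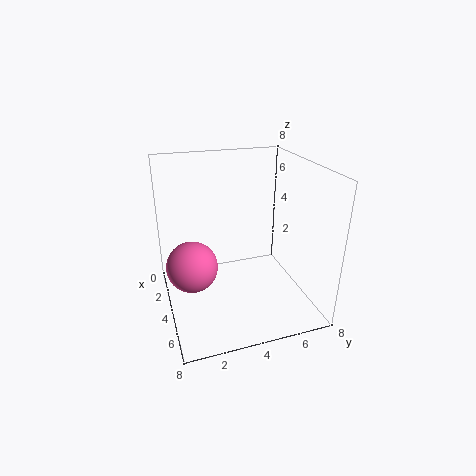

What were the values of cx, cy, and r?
cx = 3
cy = 1.5
r = 1.5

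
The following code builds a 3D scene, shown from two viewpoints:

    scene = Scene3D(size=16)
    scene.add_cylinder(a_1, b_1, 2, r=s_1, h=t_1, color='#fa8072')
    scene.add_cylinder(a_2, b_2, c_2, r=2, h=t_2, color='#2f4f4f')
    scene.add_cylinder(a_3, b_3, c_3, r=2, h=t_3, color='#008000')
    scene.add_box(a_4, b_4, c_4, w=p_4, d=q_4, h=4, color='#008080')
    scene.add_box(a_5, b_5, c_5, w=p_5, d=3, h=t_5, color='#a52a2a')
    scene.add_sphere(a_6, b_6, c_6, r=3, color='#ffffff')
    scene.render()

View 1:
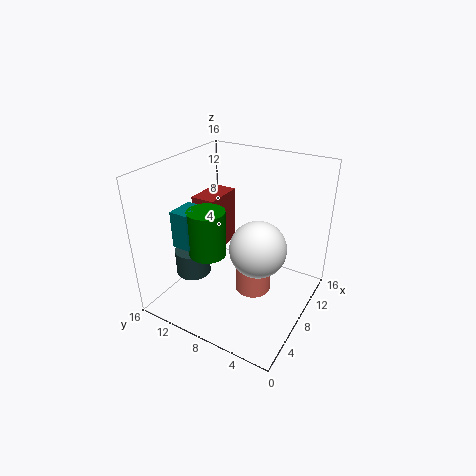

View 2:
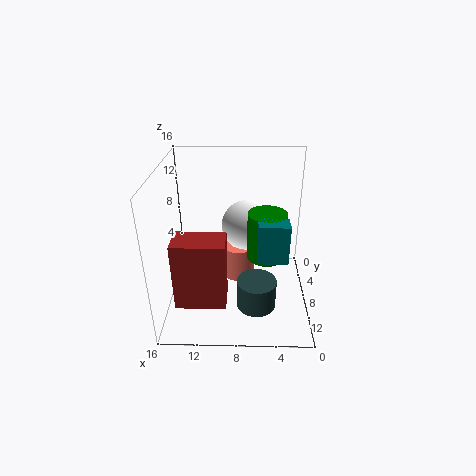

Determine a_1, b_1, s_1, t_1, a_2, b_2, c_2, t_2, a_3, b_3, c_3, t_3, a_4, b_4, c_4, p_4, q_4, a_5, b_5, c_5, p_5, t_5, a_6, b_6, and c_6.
a_1 = 8, b_1 = 6, s_1 = 2, t_1 = 4, a_2 = 6, b_2 = 13, c_2 = 3, t_2 = 3, a_3 = 5, b_3 = 10, c_3 = 7, t_3 = 5, a_4 = 3, b_4 = 11, c_4 = 8, p_4 = 3, q_4 = 2, a_5 = 9, b_5 = 12, c_5 = 4, p_5 = 5, t_5 = 7, a_6 = 7, b_6 = 5, c_6 = 8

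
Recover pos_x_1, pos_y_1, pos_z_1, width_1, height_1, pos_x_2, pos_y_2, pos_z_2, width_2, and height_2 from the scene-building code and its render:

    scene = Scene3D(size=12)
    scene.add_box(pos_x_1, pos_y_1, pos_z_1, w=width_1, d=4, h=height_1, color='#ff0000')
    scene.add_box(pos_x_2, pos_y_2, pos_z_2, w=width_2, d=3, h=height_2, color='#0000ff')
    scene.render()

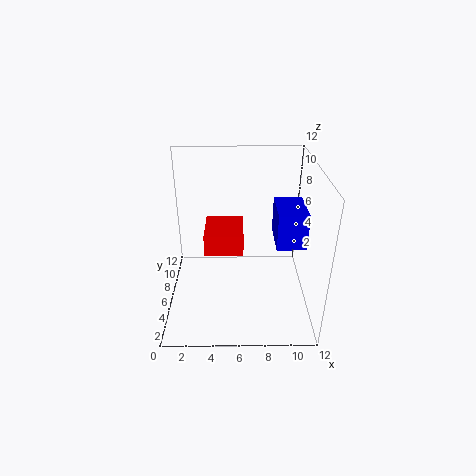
pos_x_1 = 3, pos_y_1 = 7, pos_z_1 = 3.5, width_1 = 3.5, height_1 = 2, pos_x_2 = 8.5, pos_y_2 = 1, pos_z_2 = 8, width_2 = 2, height_2 = 2.5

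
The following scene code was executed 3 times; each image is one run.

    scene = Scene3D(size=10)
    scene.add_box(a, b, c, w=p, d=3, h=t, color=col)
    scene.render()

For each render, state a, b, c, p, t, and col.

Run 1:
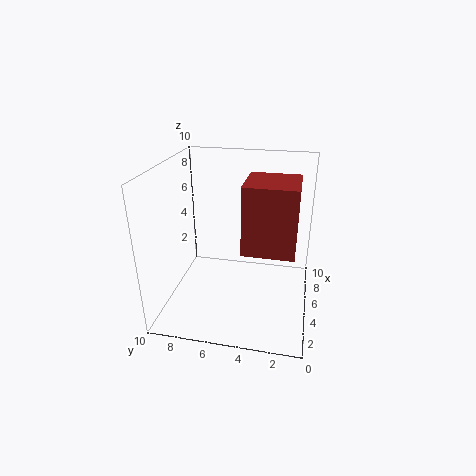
a = 1; b = 1; c = 6; p = 3; t = 4; col = 'brown'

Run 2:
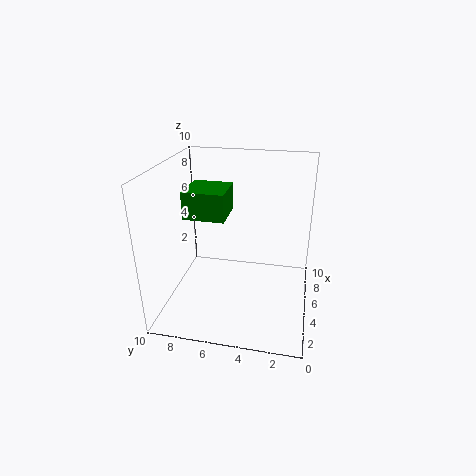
a = 5; b = 6; c = 6; p = 3; t = 2; col = 'green'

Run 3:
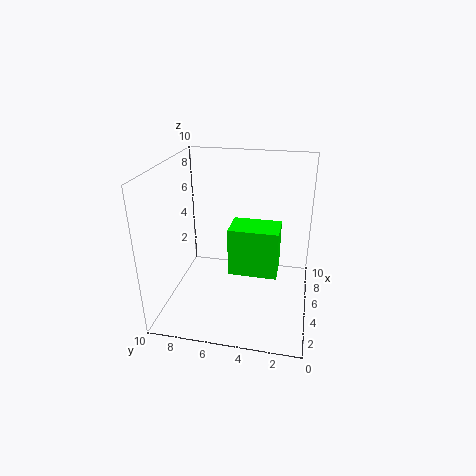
a = 2; b = 2; c = 4; p = 2; t = 3; col = 'lime'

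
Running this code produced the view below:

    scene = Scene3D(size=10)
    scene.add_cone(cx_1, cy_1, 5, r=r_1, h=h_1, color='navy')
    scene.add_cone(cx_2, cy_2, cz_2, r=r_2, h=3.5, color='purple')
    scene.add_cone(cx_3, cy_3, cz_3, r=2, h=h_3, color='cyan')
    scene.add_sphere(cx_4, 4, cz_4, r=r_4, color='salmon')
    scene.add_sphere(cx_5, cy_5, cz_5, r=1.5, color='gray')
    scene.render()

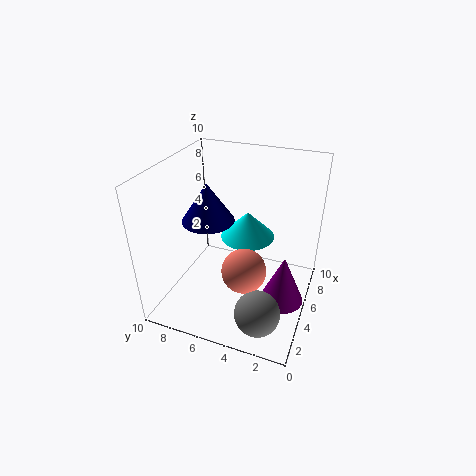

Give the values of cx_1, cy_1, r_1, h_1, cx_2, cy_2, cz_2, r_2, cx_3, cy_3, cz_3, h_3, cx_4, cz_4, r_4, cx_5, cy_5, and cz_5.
cx_1 = 6.5, cy_1 = 8, r_1 = 2, h_1 = 3, cx_2 = 4.5, cy_2 = 1.5, cz_2 = 1, r_2 = 1.5, cx_3 = 7, cy_3 = 5, cz_3 = 4, h_3 = 2, cx_4 = 3.5, cz_4 = 3.5, r_4 = 1.5, cx_5 = 2, cy_5 = 2.5, cz_5 = 1.5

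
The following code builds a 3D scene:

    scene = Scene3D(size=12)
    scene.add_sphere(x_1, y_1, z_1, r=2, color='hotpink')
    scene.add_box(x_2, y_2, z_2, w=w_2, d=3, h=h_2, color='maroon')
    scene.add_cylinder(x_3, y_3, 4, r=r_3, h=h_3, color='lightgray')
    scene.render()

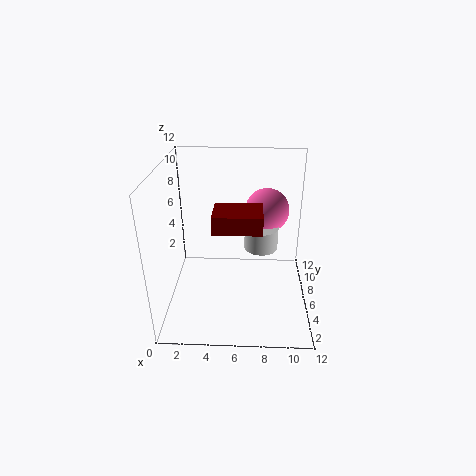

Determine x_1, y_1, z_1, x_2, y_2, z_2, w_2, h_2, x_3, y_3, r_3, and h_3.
x_1 = 8.5
y_1 = 9.5
z_1 = 7
x_2 = 4
y_2 = 4.5
z_2 = 7
w_2 = 4
h_2 = 1.5
x_3 = 8
y_3 = 8
r_3 = 1.5
h_3 = 2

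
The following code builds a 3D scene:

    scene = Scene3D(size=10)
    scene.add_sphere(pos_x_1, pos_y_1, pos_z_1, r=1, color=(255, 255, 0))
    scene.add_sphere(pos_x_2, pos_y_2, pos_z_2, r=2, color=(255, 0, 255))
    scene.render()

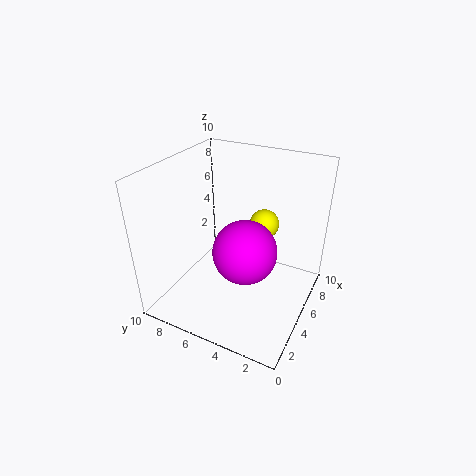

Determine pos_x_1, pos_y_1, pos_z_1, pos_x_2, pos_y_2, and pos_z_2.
pos_x_1 = 6
pos_y_1 = 3.5
pos_z_1 = 6
pos_x_2 = 3
pos_y_2 = 3.5
pos_z_2 = 5.5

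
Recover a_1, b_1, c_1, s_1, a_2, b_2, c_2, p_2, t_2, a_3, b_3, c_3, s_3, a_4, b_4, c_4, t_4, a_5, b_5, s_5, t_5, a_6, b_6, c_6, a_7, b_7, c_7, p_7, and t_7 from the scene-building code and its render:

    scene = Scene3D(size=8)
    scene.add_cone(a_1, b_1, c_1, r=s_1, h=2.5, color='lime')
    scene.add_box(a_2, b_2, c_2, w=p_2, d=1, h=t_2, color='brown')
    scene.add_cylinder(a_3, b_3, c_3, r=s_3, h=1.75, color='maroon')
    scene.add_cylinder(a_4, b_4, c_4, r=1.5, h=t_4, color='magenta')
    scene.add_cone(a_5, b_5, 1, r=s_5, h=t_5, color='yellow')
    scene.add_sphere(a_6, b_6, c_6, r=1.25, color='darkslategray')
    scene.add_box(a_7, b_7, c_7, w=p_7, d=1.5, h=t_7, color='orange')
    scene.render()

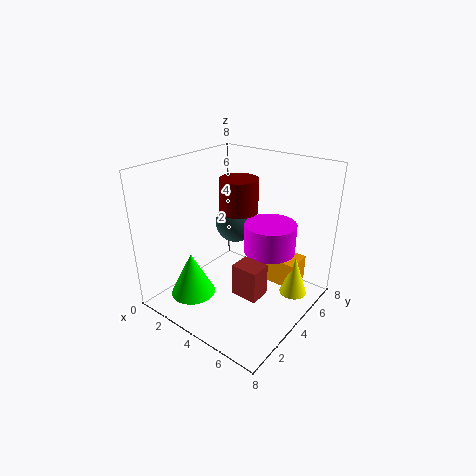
a_1 = 2.25, b_1 = 2, c_1 = 0.75, s_1 = 1.25, a_2 = 6, b_2 = 1, c_2 = 3, p_2 = 1.25, t_2 = 1.5, a_3 = 4.25, b_3 = 3.75, c_3 = 5.75, s_3 = 1, a_4 = 5, b_4 = 5.75, c_4 = 2.75, t_4 = 1.75, a_5 = 7, b_5 = 5.25, s_5 = 0.75, t_5 = 2.25, a_6 = 2.25, b_6 = 6, c_6 = 3.75, a_7 = 5.25, b_7 = 5, c_7 = 1.25, p_7 = 1.75, t_7 = 1.5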